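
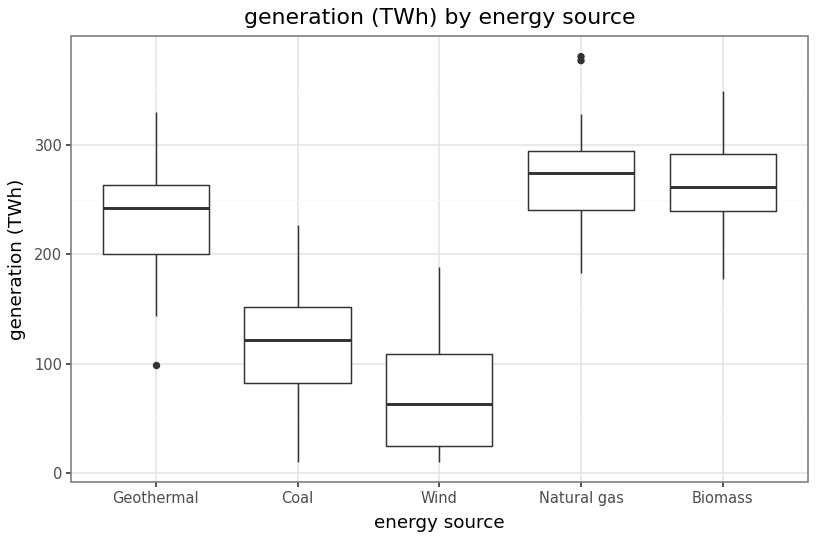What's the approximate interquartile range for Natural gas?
≈ 60

Q3 ≈ 300, Q1 ≈ 240; IQR ≈ 60.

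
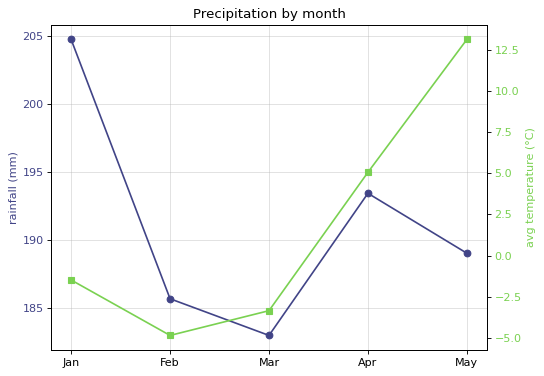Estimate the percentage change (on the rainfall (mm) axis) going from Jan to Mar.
≈ -10.8%

Jan ≈ 204, Mar ≈ 182; (182 − 204) / 204 ≈ -10.8%.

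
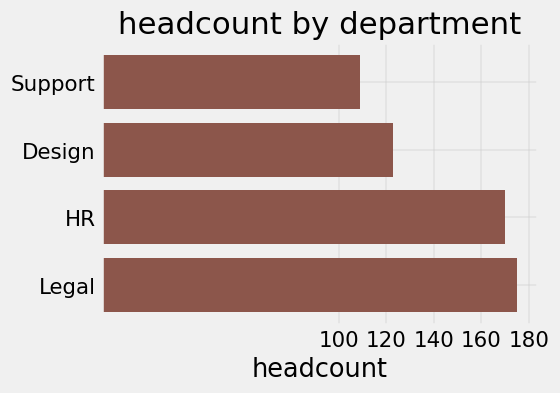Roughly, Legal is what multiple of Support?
Legal ≈ 180, Support ≈ 100; 180/100 ≈ 1.8.

≈ 1.8×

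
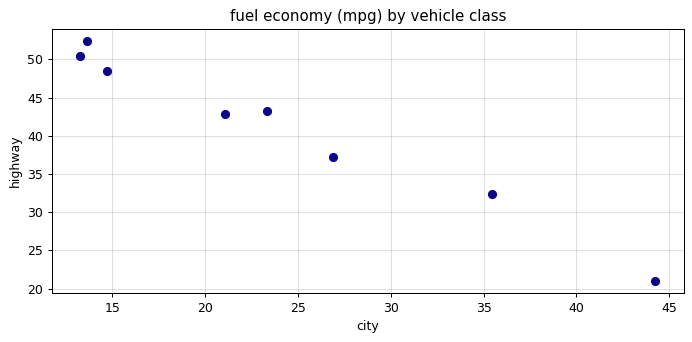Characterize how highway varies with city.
Points are negatively correlated; strong (|r| ≈ 1.0).

negative, strong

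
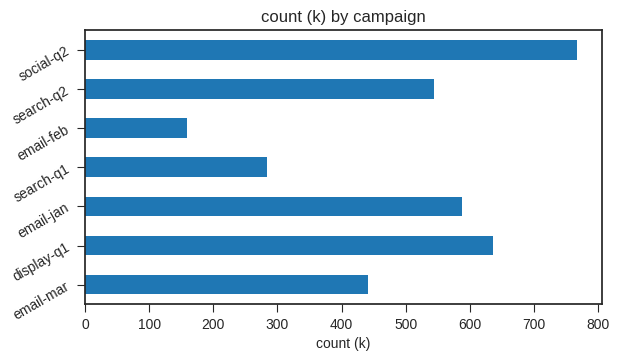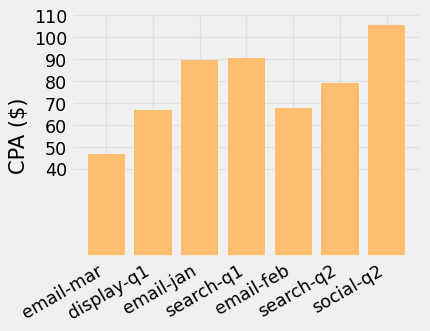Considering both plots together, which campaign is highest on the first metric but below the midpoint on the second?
display-q1

Chart 2 median CPA ($) ≈ 80; below-median campaigns: email-mar, display-q1, email-feb. Among those, display-q1 has the highest count (k) (≈ 600).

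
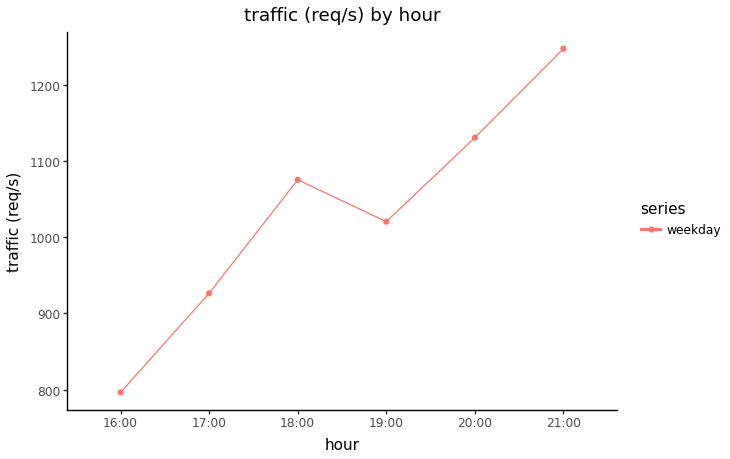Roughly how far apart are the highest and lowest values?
Max 21:00 ≈ 1250, min 16:00 ≈ 800; range ≈ 450.

≈ 450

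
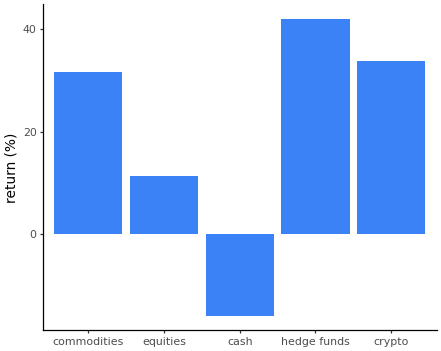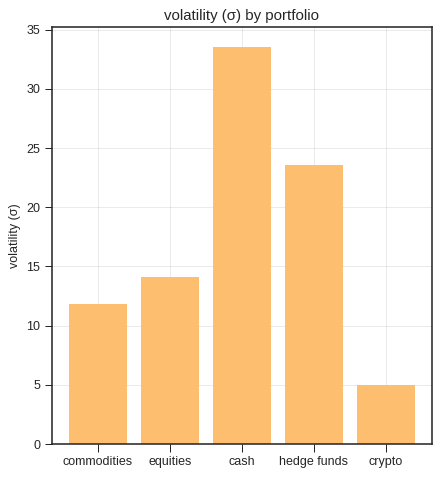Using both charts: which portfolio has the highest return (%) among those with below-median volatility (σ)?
crypto

Chart 2 median volatility (σ) ≈ 15; below-median portfolios: commodities, crypto. Among those, crypto has the highest return (%) (≈ 35).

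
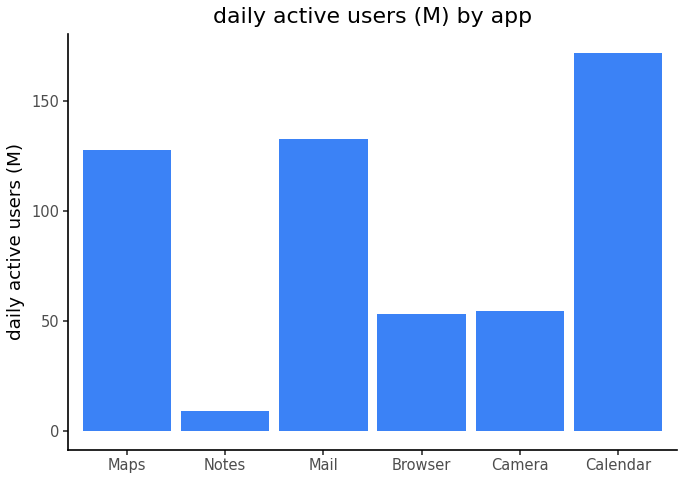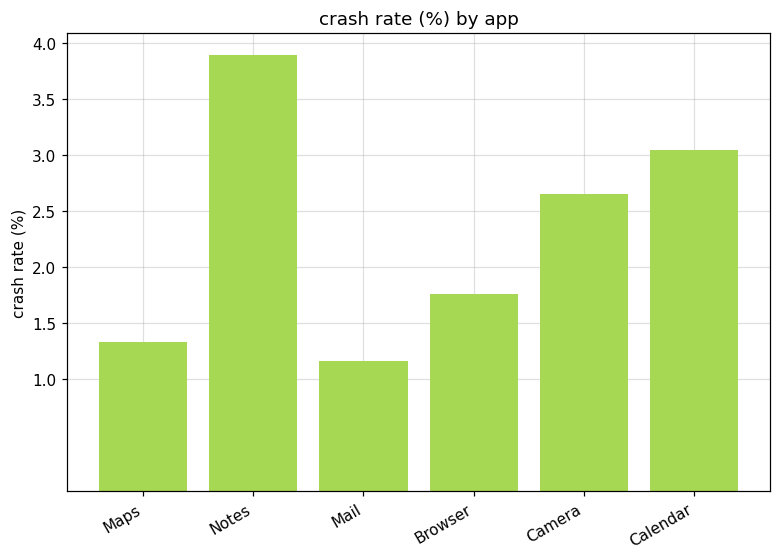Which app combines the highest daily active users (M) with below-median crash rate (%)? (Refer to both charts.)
Chart 2 median crash rate (%) ≈ 2; below-median apps: Maps, Mail, Browser. Among those, Mail has the highest daily active users (M) (≈ 140).

Mail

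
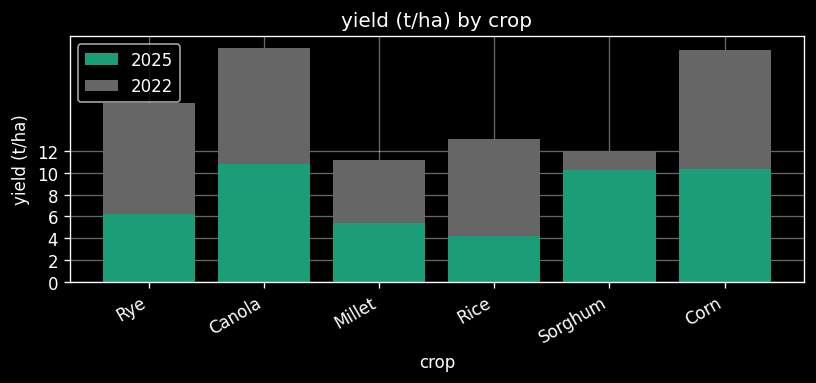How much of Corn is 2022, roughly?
≈ 12

2022 top ≈ 22, bottom ≈ 10; segment ≈ 12.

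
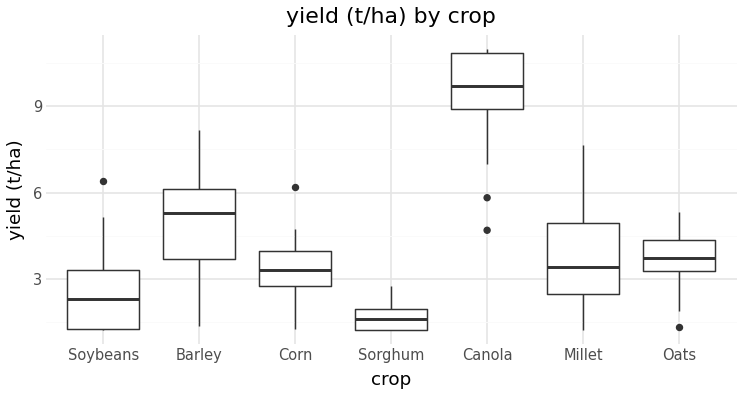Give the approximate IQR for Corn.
≈ 1

Q3 ≈ 4, Q1 ≈ 3; IQR ≈ 1.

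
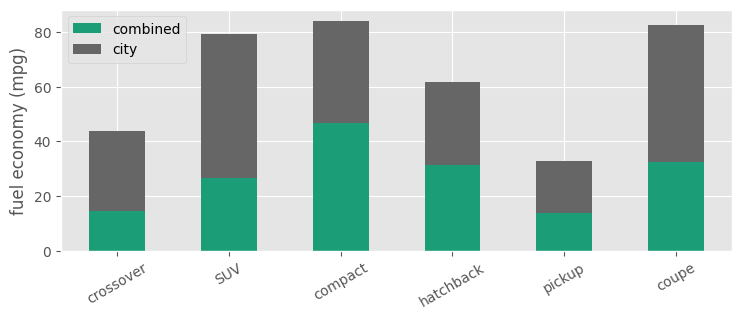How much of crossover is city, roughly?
≈ 30

city top ≈ 40, bottom ≈ 10; segment ≈ 30.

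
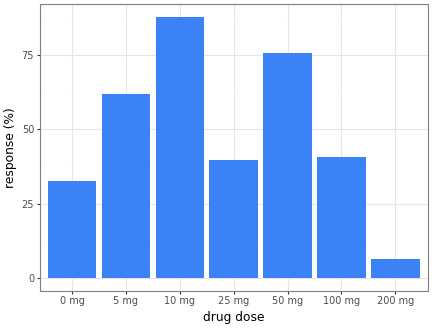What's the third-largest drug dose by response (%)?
5 mg

Top 4: 10 mg ≈ 90, 50 mg ≈ 80, 5 mg ≈ 60, 100 mg ≈ 40.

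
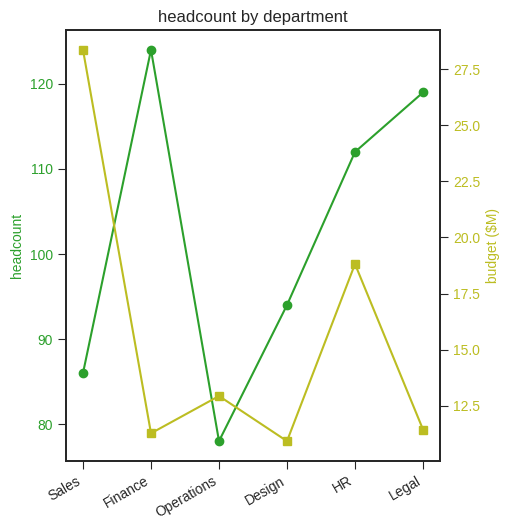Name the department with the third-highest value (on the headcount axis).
Top 4 (on the headcount axis): Finance ≈ 125, Legal ≈ 120, HR ≈ 110, Design ≈ 95.

HR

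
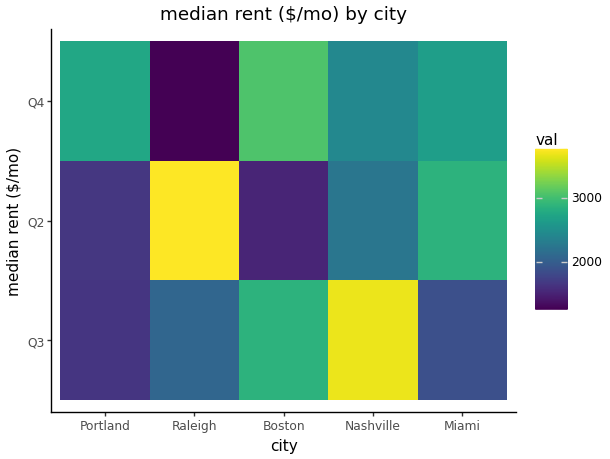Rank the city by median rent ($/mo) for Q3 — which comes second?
Top 3 for Q3: Nashville ≈ 3500, Boston ≈ 3000, Raleigh ≈ 2000.

Boston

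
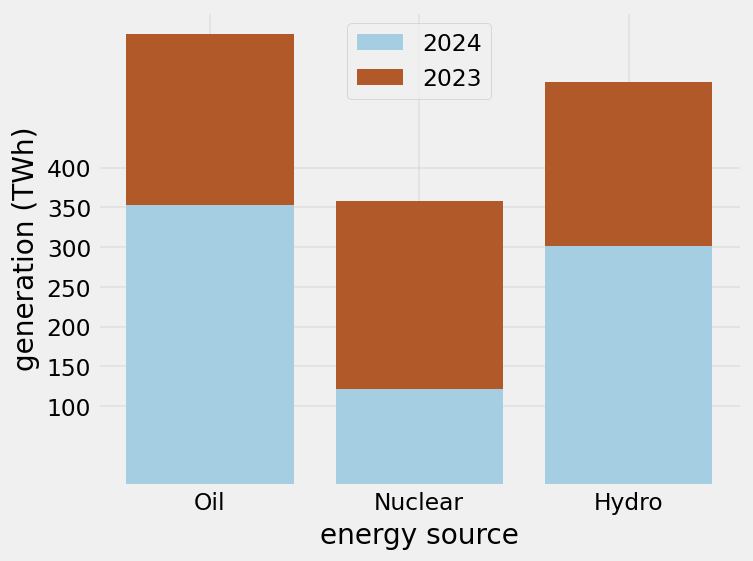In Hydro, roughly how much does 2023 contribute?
≈ 200

2023 top ≈ 500, bottom ≈ 300; segment ≈ 200.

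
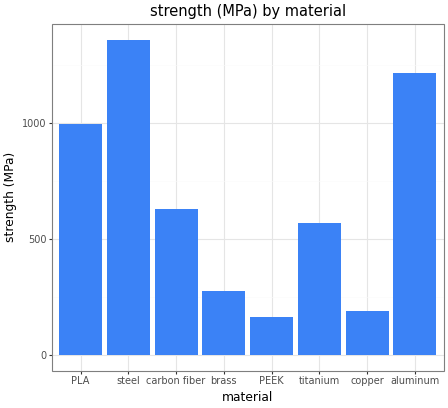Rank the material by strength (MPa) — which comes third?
PLA

Top 4: steel ≈ 1400, aluminum ≈ 1200, PLA ≈ 1000, carbon fiber ≈ 600.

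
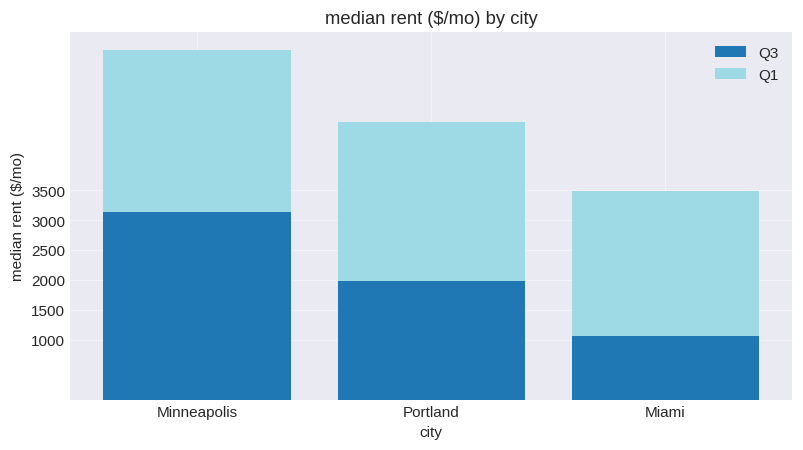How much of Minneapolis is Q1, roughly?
Q1 top ≈ 6000, bottom ≈ 3000; segment ≈ 3000.

≈ 3000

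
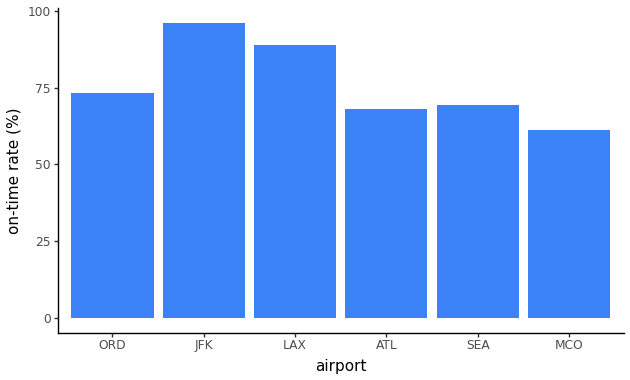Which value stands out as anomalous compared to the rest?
JFK ≈ 100; the rest sit between ≈ 60 and ≈ 90.

JFK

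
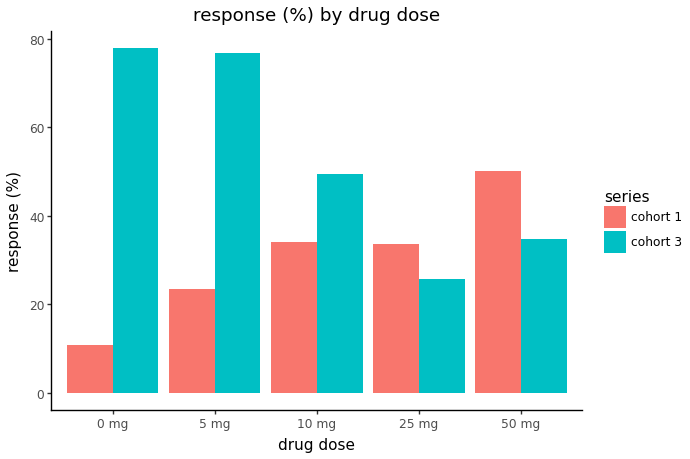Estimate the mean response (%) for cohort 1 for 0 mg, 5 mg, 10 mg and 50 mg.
(10 + 20 + 30 + 50) / 4 ≈ 28.

≈ 28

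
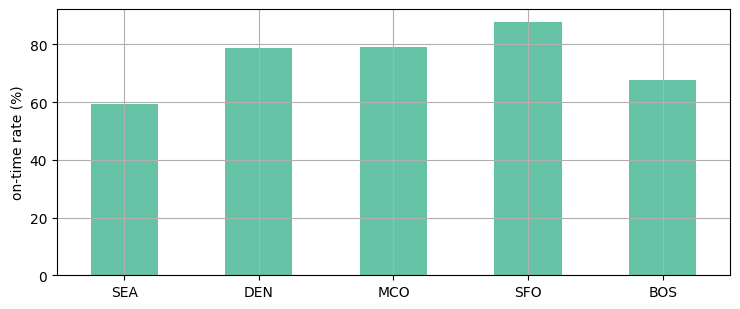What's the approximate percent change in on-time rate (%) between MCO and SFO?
≈ +12.5%

MCO ≈ 80, SFO ≈ 90; (90 − 80) / 80 ≈ +12.5%.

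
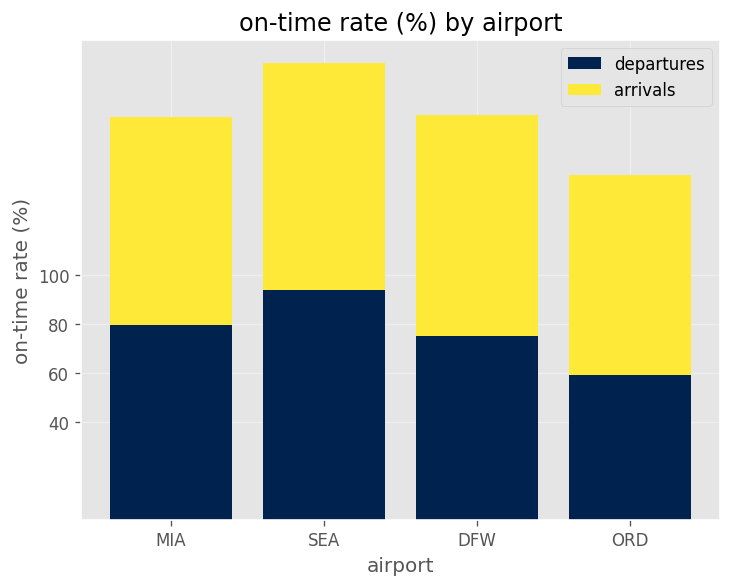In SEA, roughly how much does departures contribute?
≈ 100

departures top ≈ 100, bottom ≈ 0; segment ≈ 100.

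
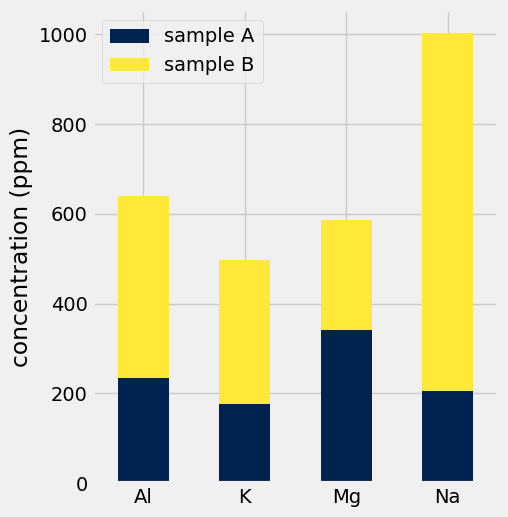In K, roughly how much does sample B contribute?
≈ 300

sample B top ≈ 500, bottom ≈ 200; segment ≈ 300.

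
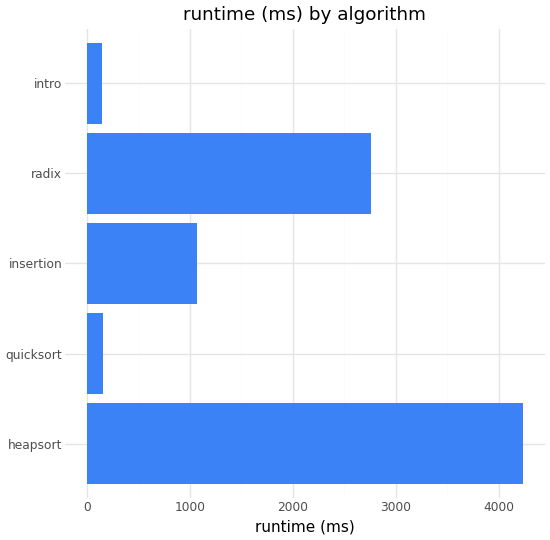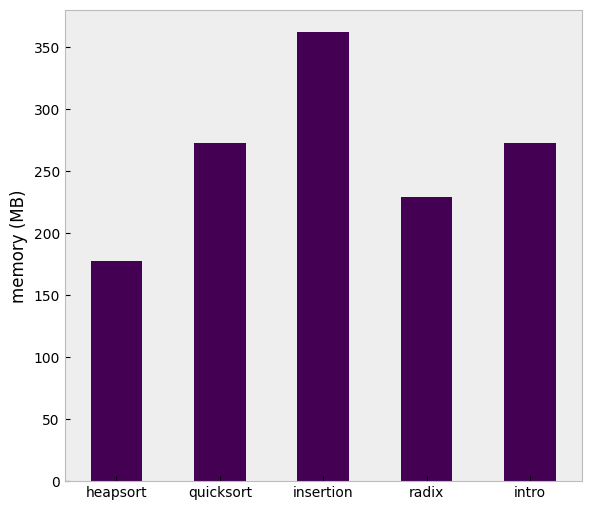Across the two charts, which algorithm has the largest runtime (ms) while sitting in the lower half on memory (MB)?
heapsort

Chart 2 median memory (MB) ≈ 250; below-median algorithms: heapsort, radix. Among those, heapsort has the highest runtime (ms) (≈ 4000).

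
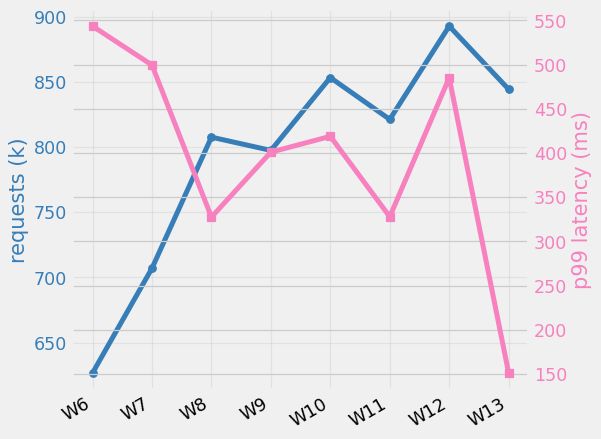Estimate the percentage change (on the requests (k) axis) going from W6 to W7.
W6 ≈ 625, W7 ≈ 700; (700 − 625) / 625 ≈ +12%.

≈ +12%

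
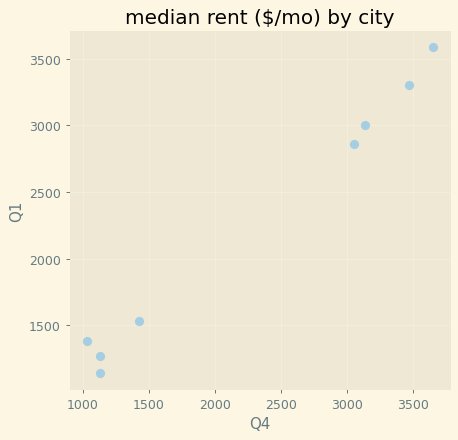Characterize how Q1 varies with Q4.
Points are positively correlated; strong (|r| ≈ 1.0).

positive, strong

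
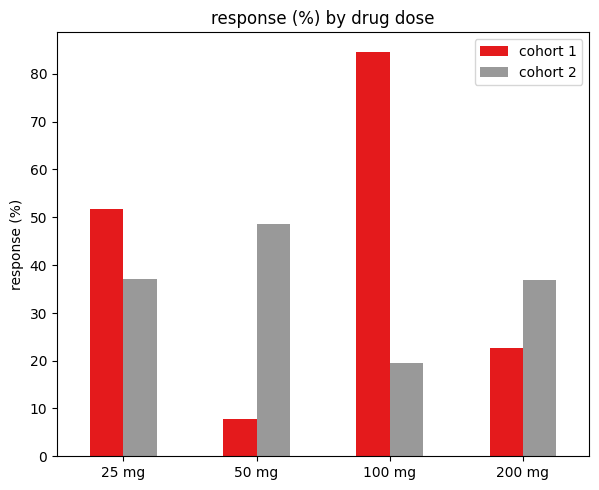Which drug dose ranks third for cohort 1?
Top 4 for cohort 1: 100 mg ≈ 80, 25 mg ≈ 50, 200 mg ≈ 20, 50 mg ≈ 10.

200 mg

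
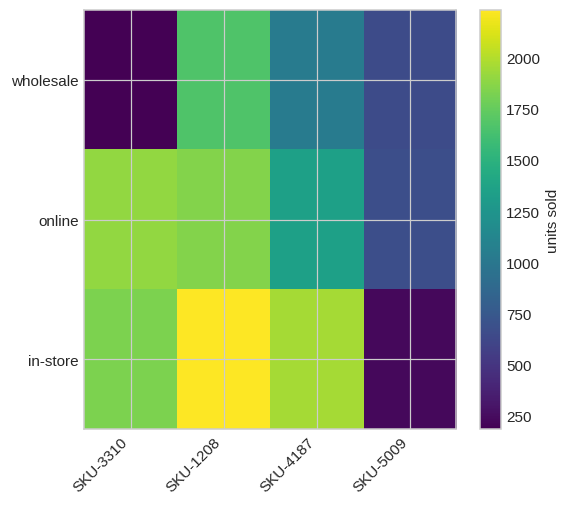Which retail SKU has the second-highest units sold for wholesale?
SKU-4187

Top 3 for wholesale: SKU-1208 ≈ 1600, SKU-4187 ≈ 1000, SKU-5009 ≈ 600.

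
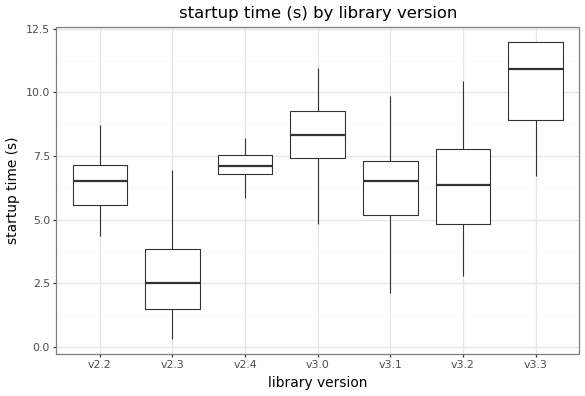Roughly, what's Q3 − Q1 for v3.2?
Q3 ≈ 8, Q1 ≈ 5; IQR ≈ 3.

≈ 3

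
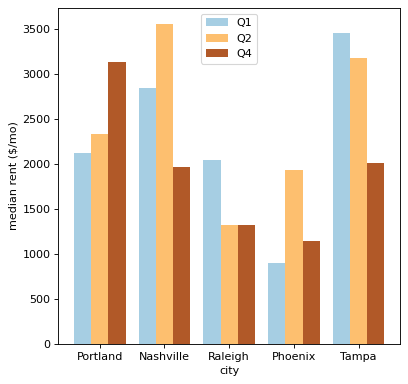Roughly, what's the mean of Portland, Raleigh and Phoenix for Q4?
(3000 + 1500 + 1000) / 3 ≈ 1833.

≈ 1833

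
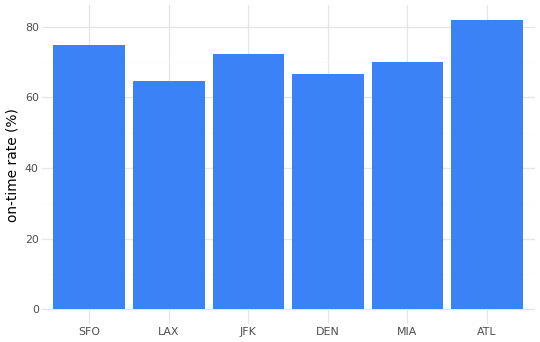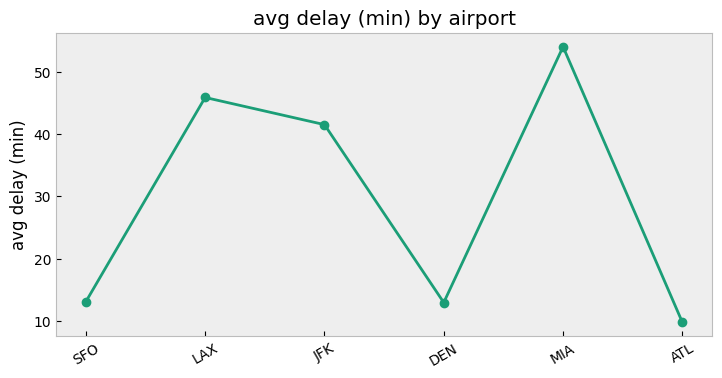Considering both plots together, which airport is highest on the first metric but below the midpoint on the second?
Chart 2 median avg delay (min) ≈ 25; below-median airports: SFO, DEN, ATL. Among those, ATL has the highest on-time rate (%) (≈ 80).

ATL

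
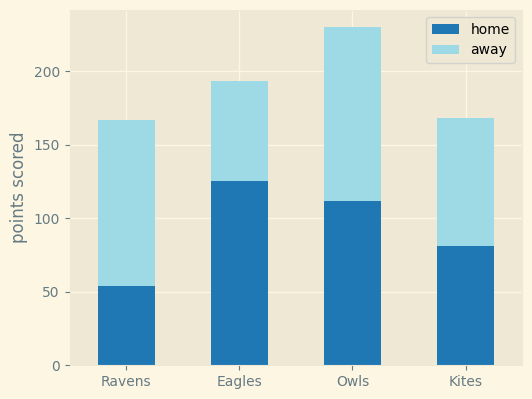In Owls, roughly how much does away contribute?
≈ 120

away top ≈ 240, bottom ≈ 120; segment ≈ 120.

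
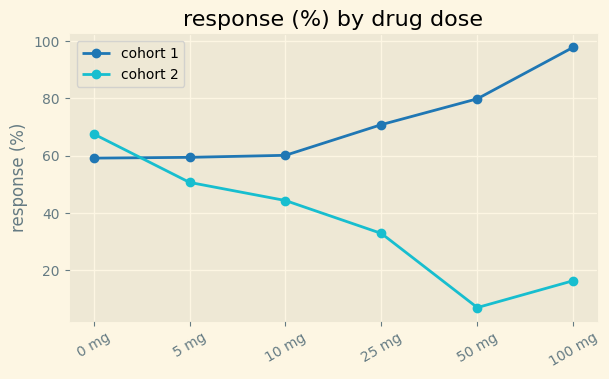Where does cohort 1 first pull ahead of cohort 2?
0 mg: cohort 1 ≈ 60 vs cohort 2 ≈ 70 (not yet); 5 mg: cohort 1 ≈ 60 vs cohort 2 ≈ 50 (first crossover).

5 mg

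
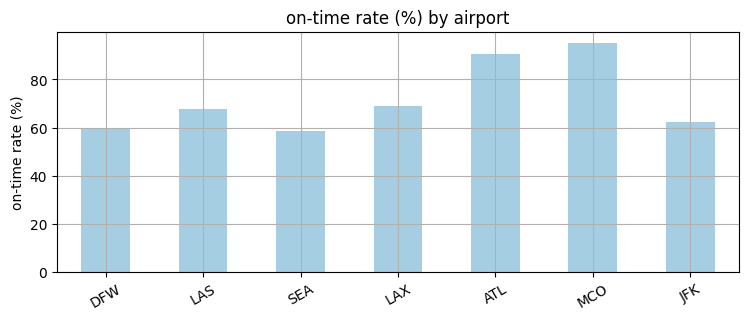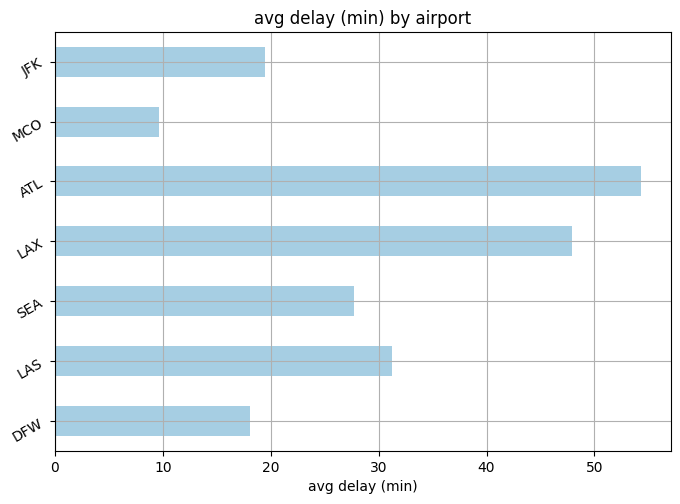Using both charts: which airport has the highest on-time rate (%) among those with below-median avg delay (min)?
Chart 2 median avg delay (min) ≈ 30; below-median airports: DFW, MCO, JFK. Among those, MCO has the highest on-time rate (%) (≈ 100).

MCO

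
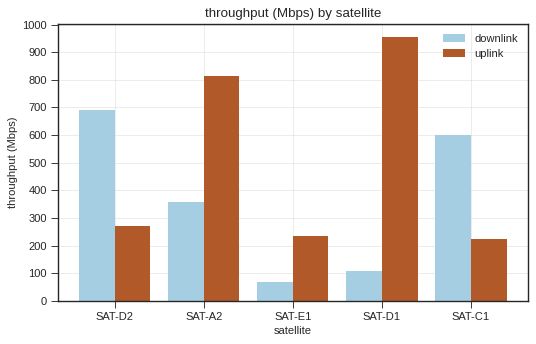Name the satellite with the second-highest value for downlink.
SAT-C1

Top 3 for downlink: SAT-D2 ≈ 700, SAT-C1 ≈ 600, SAT-A2 ≈ 400.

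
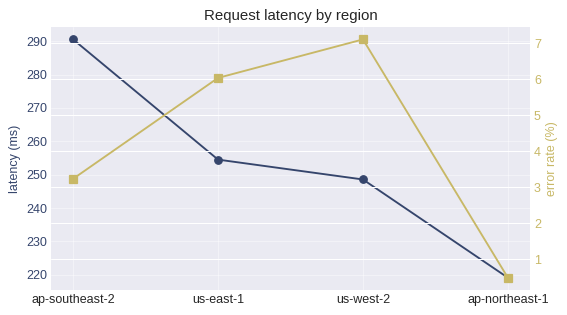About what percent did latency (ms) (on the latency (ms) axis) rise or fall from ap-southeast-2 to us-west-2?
≈ -13.8%

ap-southeast-2 ≈ 290, us-west-2 ≈ 250; (250 − 290) / 290 ≈ -13.8%.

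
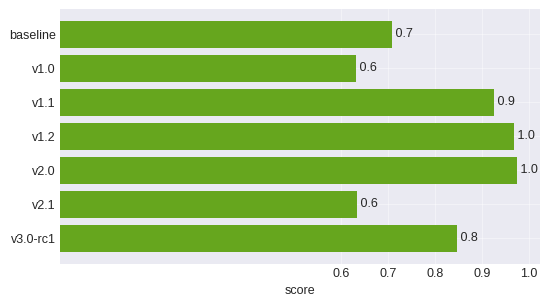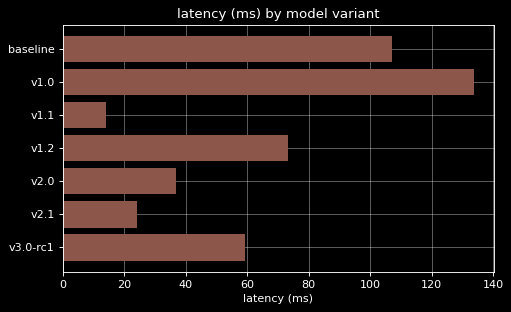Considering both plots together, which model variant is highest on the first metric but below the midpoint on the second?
v2.0

Chart 2 median latency (ms) ≈ 60; below-median model variants: v1.1, v2.0, v2.1. Among those, v2.0 has the highest score (≈ 1).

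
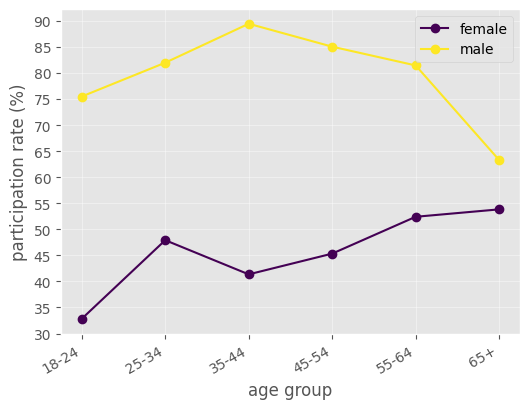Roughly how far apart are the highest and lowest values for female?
≈ 20

Max 65+ ≈ 55, min 18-24 ≈ 35; range ≈ 20.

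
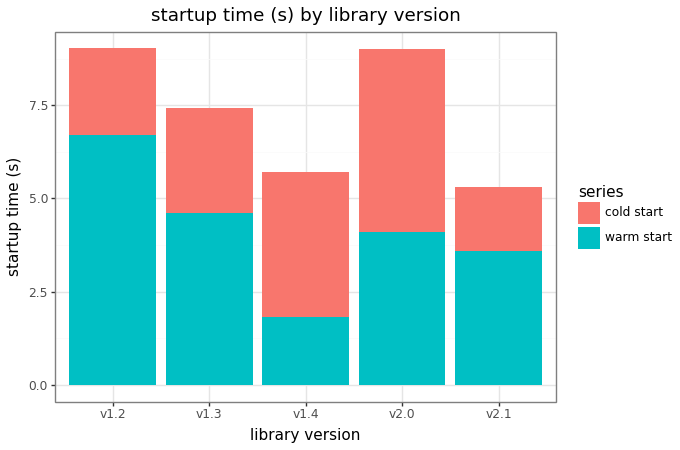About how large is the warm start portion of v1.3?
≈ 5

warm start top ≈ 5, bottom ≈ 0; segment ≈ 5.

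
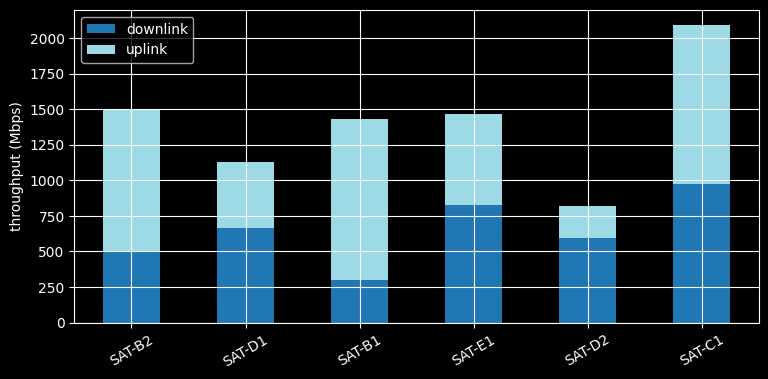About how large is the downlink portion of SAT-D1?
≈ 600

downlink top ≈ 600, bottom ≈ 0; segment ≈ 600.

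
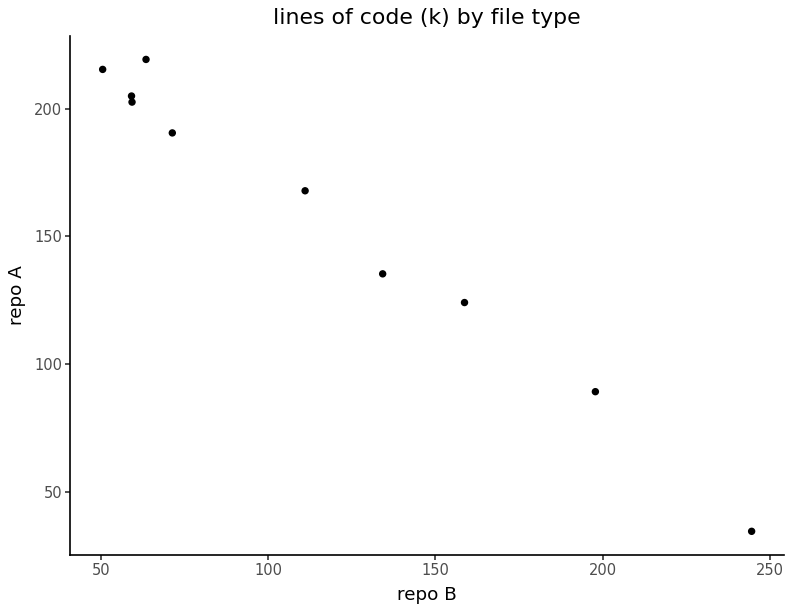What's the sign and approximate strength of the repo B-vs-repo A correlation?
Points are negatively correlated; strong (|r| ≈ 1.0).

negative, strong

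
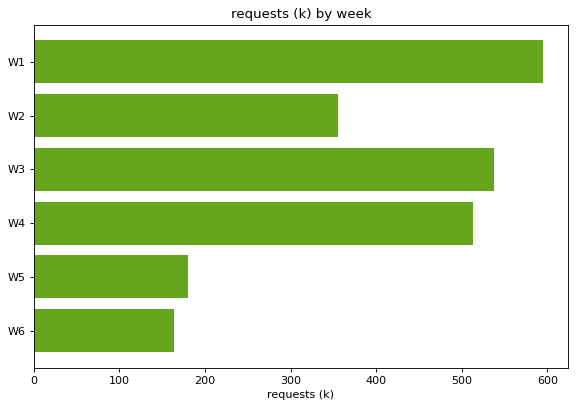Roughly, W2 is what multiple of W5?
W2 ≈ 350, W5 ≈ 200; 350/200 ≈ 1.75.

≈ 1.75×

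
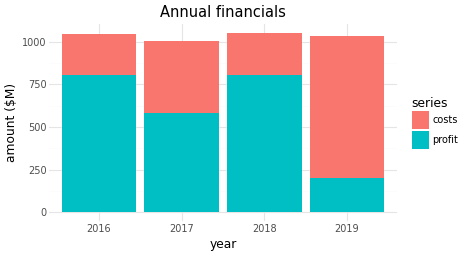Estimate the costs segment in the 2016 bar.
≈ 200

costs top ≈ 1000, bottom ≈ 800; segment ≈ 200.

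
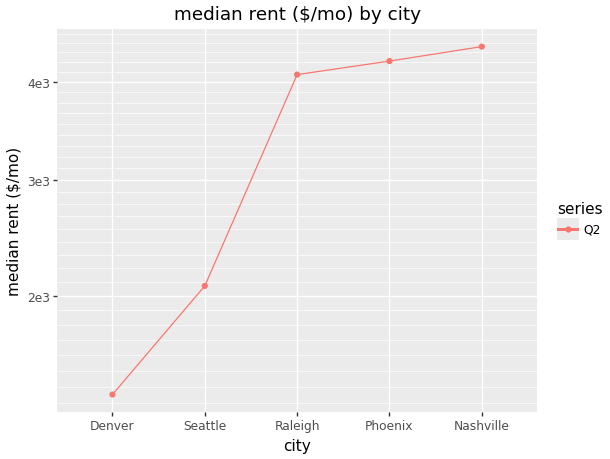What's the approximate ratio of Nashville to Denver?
≈ 1.73×

Nashville ≈ 3800, Denver ≈ 2200; 3800/2200 ≈ 1.73.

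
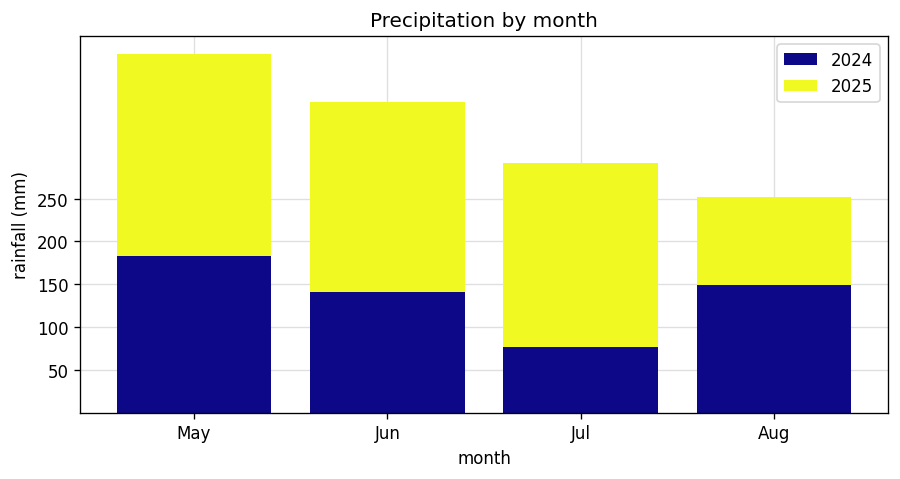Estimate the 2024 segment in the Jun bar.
≈ 150

2024 top ≈ 150, bottom ≈ 0; segment ≈ 150.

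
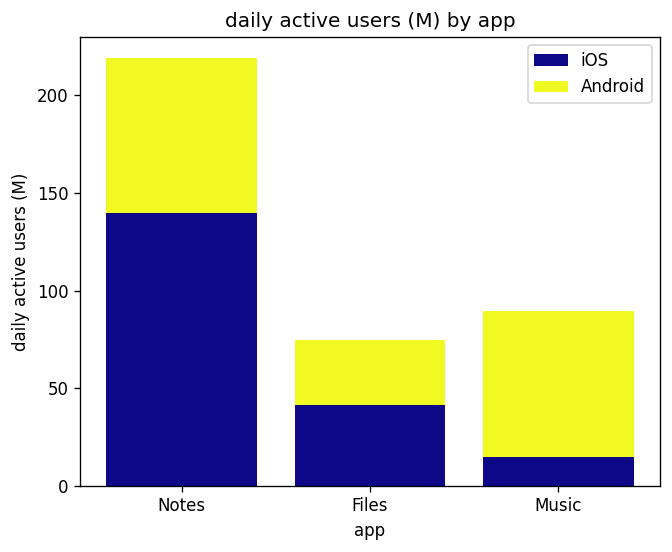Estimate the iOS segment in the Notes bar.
iOS top ≈ 140, bottom ≈ 0; segment ≈ 140.

≈ 140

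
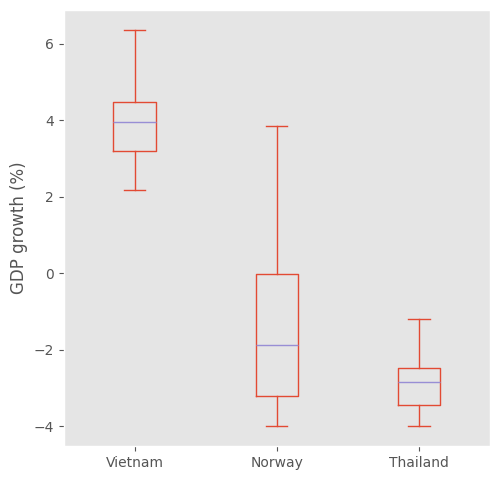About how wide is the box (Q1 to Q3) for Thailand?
≈ 1

Q3 ≈ -2, Q1 ≈ -3; IQR ≈ 1.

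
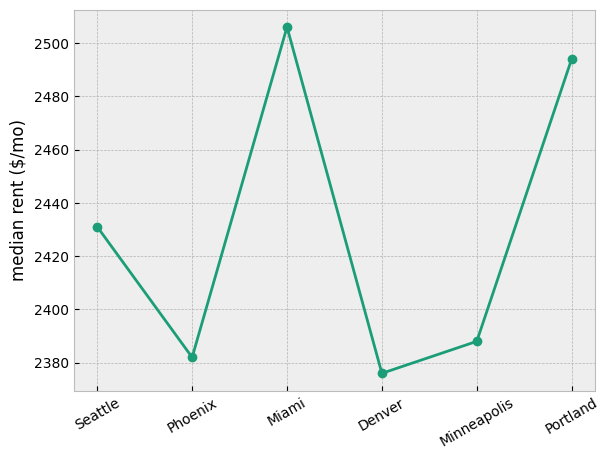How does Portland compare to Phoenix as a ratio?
≈ 1.05×

Portland ≈ 2500, Phoenix ≈ 2380; 2500/2380 ≈ 1.05.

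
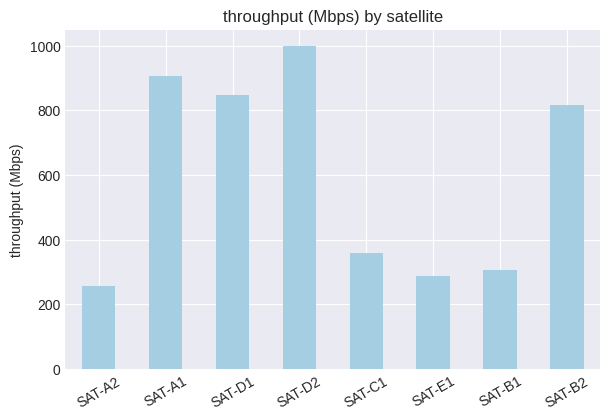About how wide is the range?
Max SAT-D2 ≈ 1000, min SAT-A2 ≈ 300; range ≈ 700.

≈ 700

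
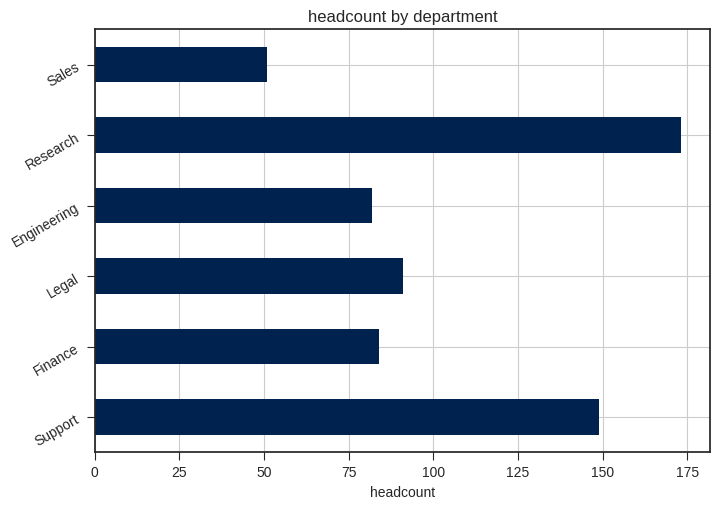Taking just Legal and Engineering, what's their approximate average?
(100 + 80) / 2 ≈ 90.

≈ 90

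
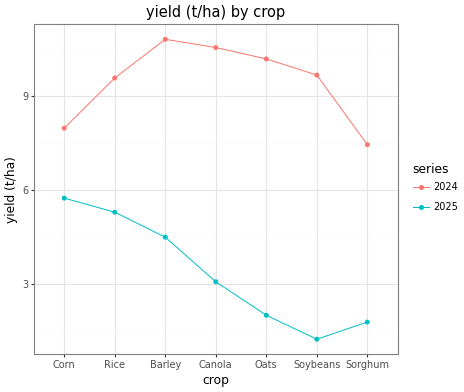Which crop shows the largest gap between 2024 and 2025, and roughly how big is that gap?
Soybeans, ≈ 9 t/ha

Soybeans: 2024 ≈ 10, 2025 ≈ 1 → gap ≈ 9. Next-largest (Oats) is only ≈ 8.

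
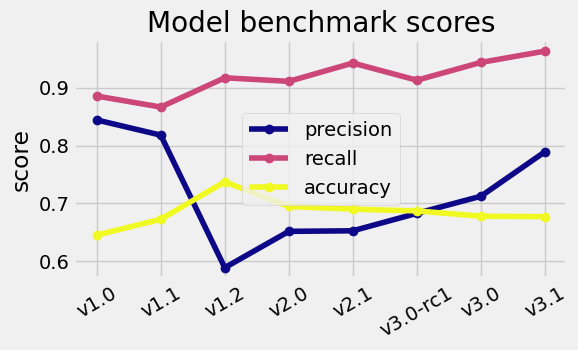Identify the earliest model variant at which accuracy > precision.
v1.2

v1.1: accuracy ≈ 0.65 vs precision ≈ 0.80 (not yet); v1.2: accuracy ≈ 0.75 vs precision ≈ 0.60 (first crossover).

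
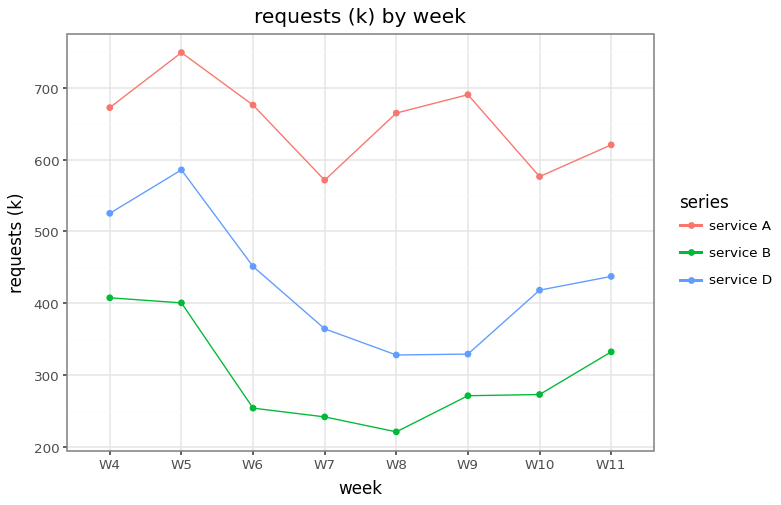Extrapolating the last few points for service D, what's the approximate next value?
Last three: 350, 400, 450 → slope ≈ 50/step → next ≈ 500.

≈ 500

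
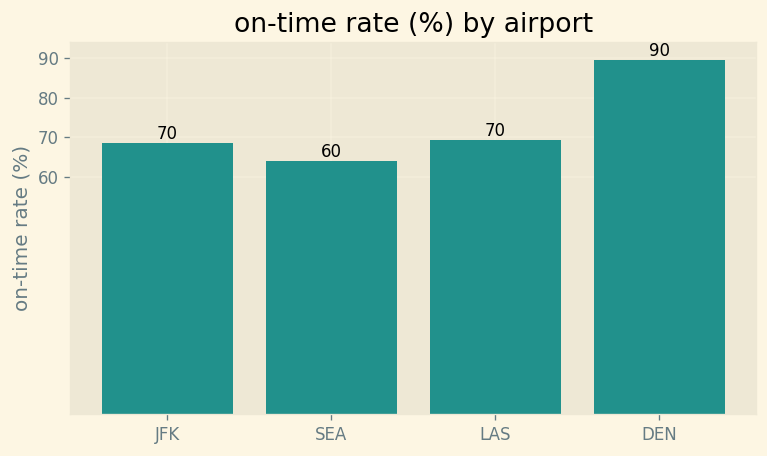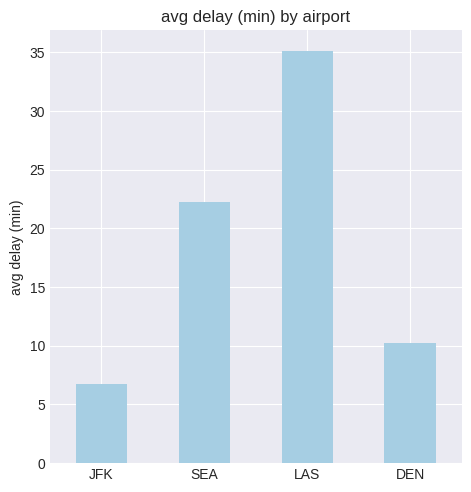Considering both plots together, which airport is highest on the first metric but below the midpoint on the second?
DEN

Chart 2 median avg delay (min) ≈ 15; below-median airports: JFK, DEN. Among those, DEN has the highest on-time rate (%) (≈ 90).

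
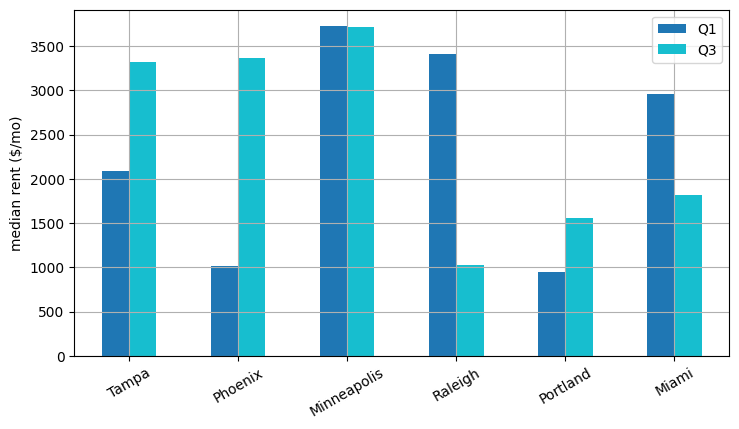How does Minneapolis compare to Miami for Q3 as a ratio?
≈ 1.75×

Minneapolis ≈ 3500, Miami ≈ 2000; 3500/2000 ≈ 1.75.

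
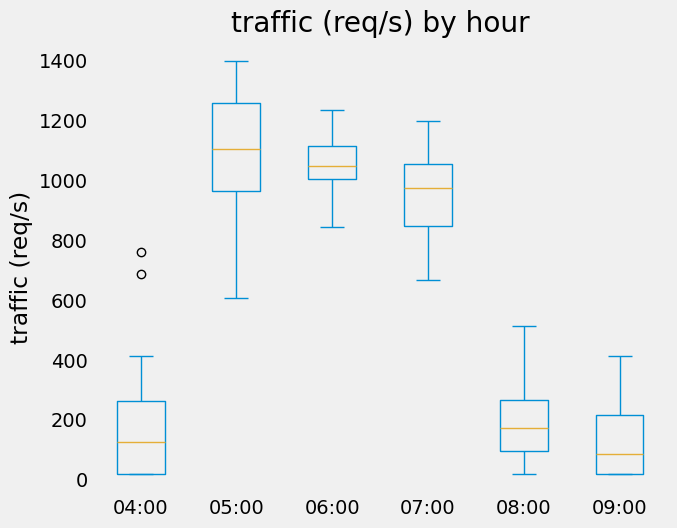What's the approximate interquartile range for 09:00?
Q3 ≈ 200, Q1 ≈ 0; IQR ≈ 200.

≈ 200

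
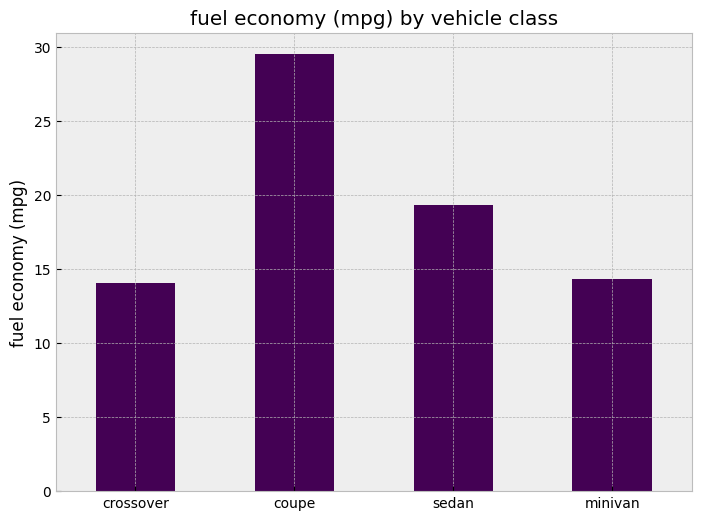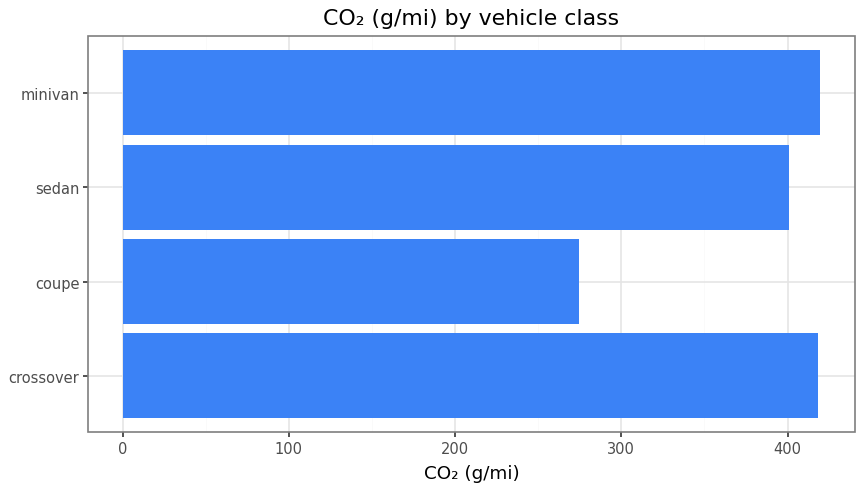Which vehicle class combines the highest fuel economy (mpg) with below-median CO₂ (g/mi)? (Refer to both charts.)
Chart 2 median CO₂ (g/mi) ≈ 400; below-median vehicle classes: coupe, sedan. Among those, coupe has the highest fuel economy (mpg) (≈ 30).

coupe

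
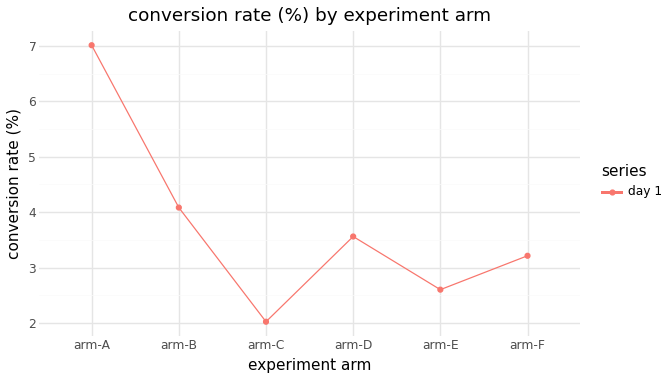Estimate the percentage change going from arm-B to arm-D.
arm-B ≈ 4.0, arm-D ≈ 3.5; (3.5 − 4.0) / 4.0 ≈ -12.5%.

≈ -12.5%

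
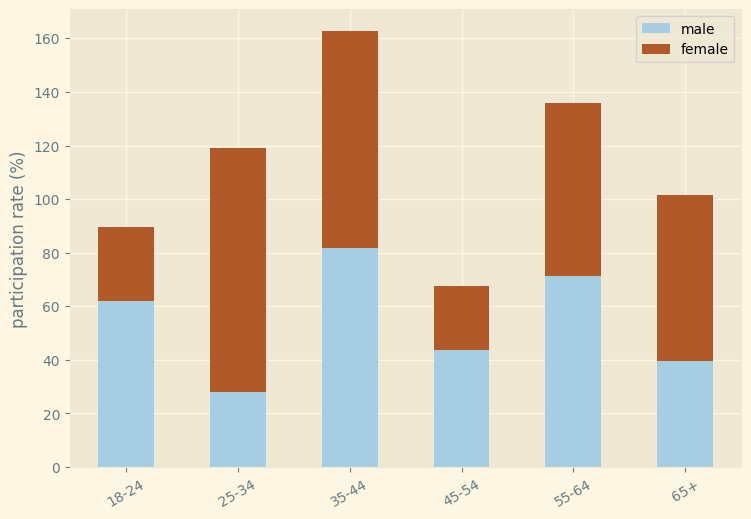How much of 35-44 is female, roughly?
≈ 80

female top ≈ 160, bottom ≈ 80; segment ≈ 80.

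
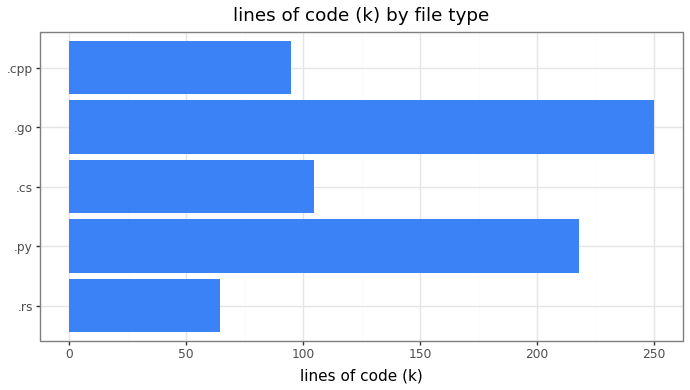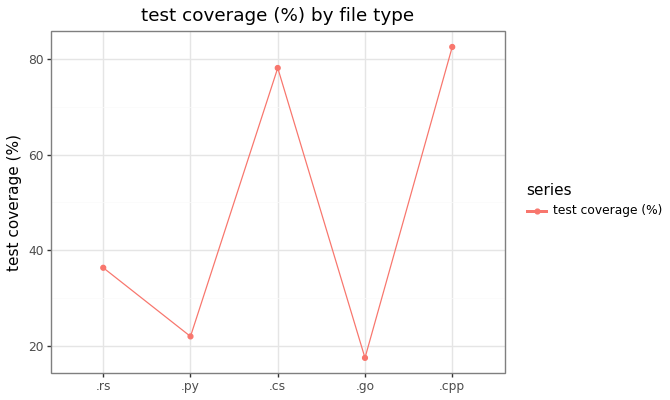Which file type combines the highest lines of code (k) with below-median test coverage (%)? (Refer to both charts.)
.go

Chart 2 median test coverage (%) ≈ 40; below-median file types: .py, .go. Among those, .go has the highest lines of code (k) (≈ 250).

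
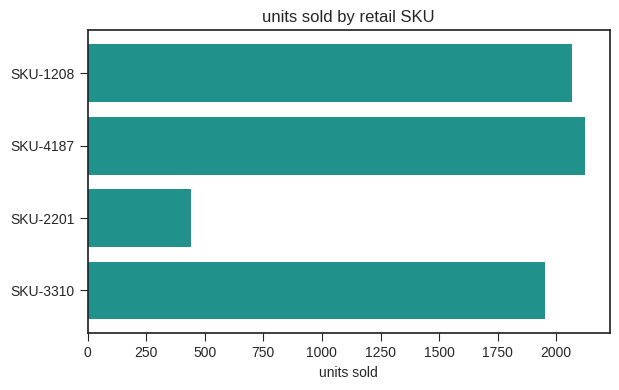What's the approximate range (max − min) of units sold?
≈ 1800

Max SKU-4187 ≈ 2200, min SKU-2201 ≈ 400; range ≈ 1800.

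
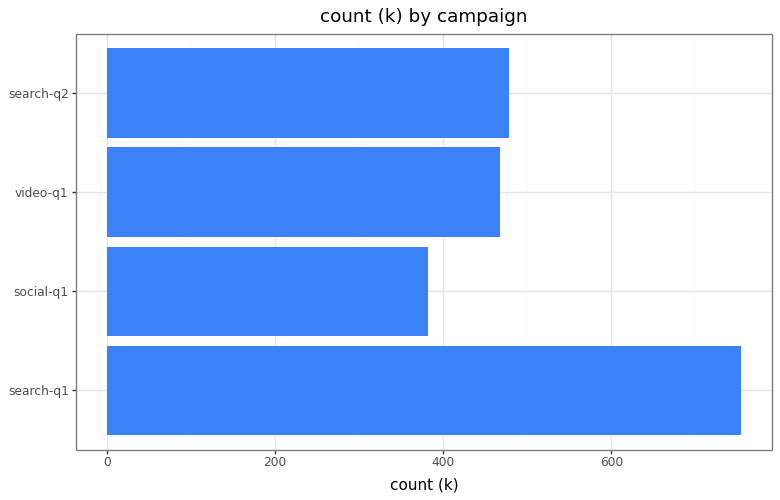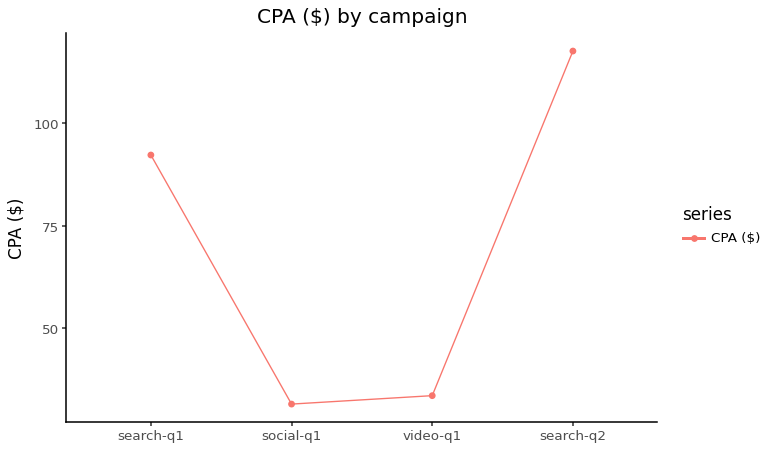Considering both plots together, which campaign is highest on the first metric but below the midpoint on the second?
Chart 2 median CPA ($) ≈ 60; below-median campaigns: social-q1, video-q1. Among those, video-q1 has the highest count (k) (≈ 500).

video-q1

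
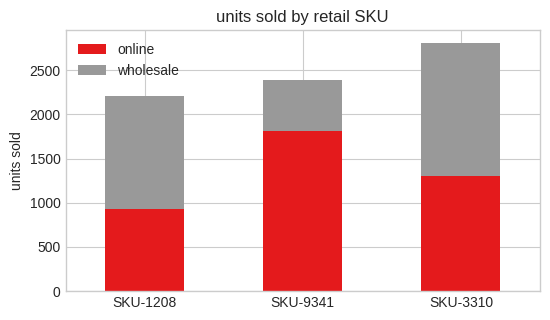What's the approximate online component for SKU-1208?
online top ≈ 1000, bottom ≈ 0; segment ≈ 1000.

≈ 1000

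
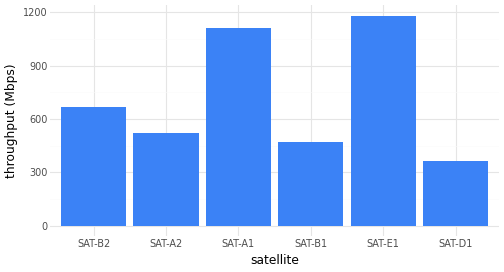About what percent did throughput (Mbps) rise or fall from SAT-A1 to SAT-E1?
SAT-A1 ≈ 1100, SAT-E1 ≈ 1200; (1200 − 1100) / 1100 ≈ +9.1%.

≈ +9.1%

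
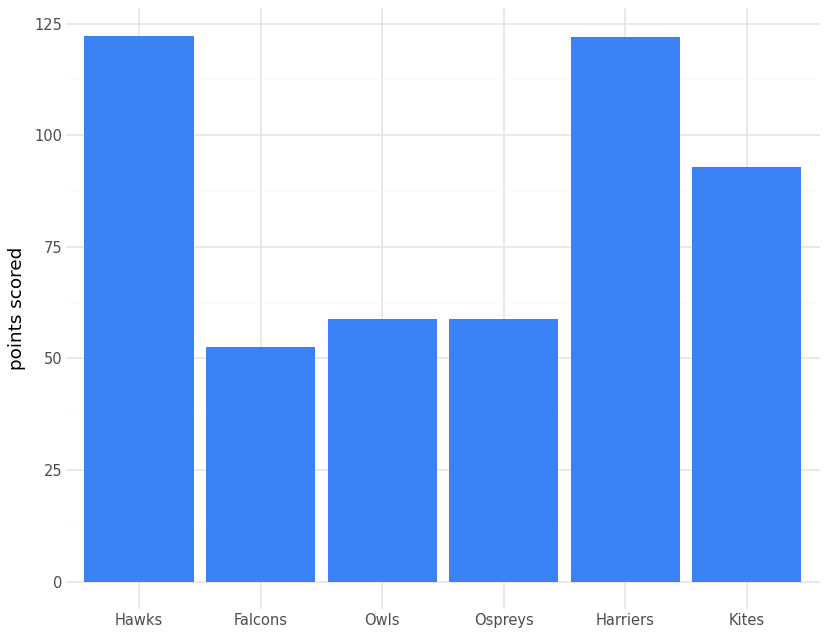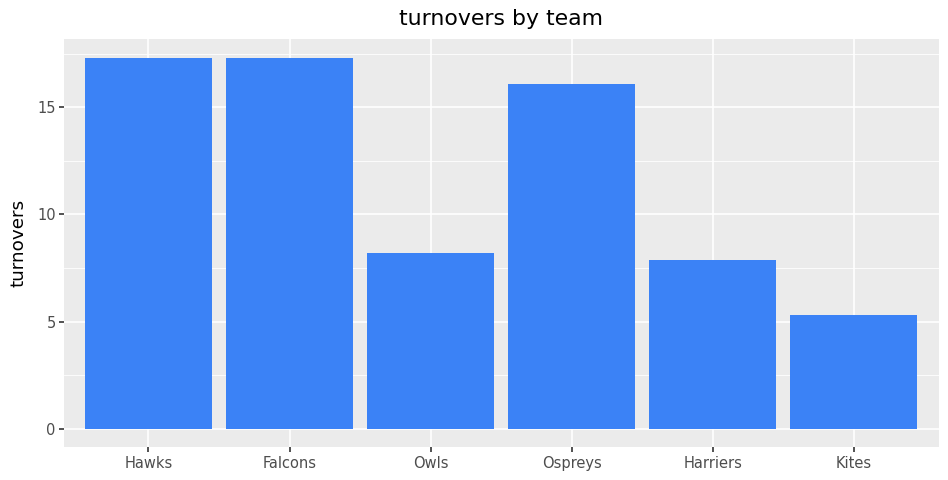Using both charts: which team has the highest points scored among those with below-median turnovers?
Harriers

Chart 2 median turnovers ≈ 12; below-median teams: Owls, Harriers, Kites. Among those, Harriers has the highest points scored (≈ 120).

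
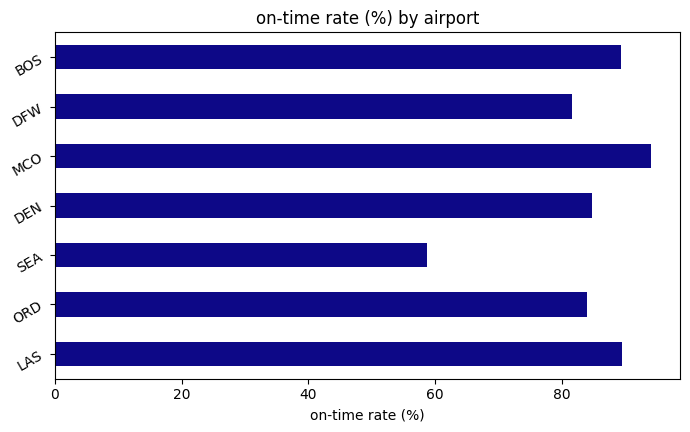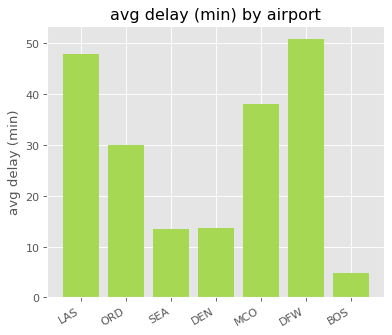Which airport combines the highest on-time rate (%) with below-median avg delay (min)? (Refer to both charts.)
Chart 2 median avg delay (min) ≈ 30; below-median airports: SEA, DEN, BOS. Among those, BOS has the highest on-time rate (%) (≈ 90).

BOS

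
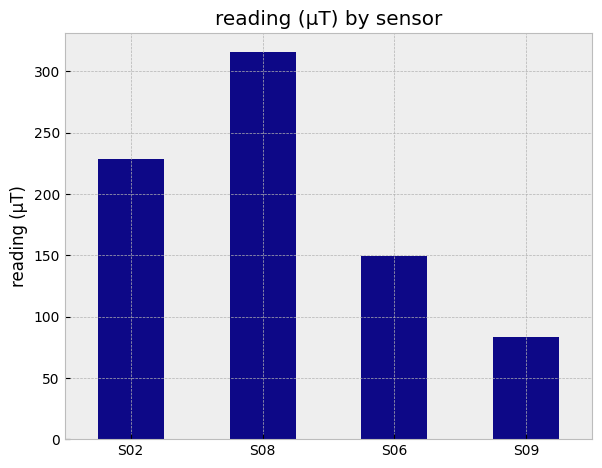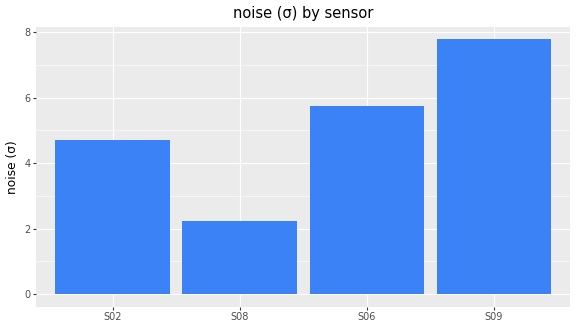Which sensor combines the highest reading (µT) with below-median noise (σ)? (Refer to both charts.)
Chart 2 median noise (σ) ≈ 5; below-median sensors: S02, S08. Among those, S08 has the highest reading (µT) (≈ 300).

S08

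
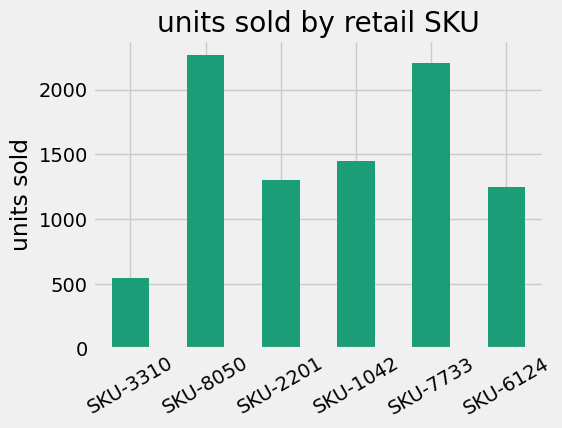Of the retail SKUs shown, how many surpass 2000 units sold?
Above 2000: SKU-8050, SKU-7733.

2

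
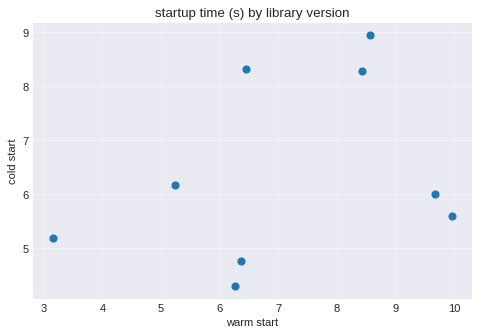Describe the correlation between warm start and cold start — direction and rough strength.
positive, weak

Points are positively correlated; weak (|r| ≈ 0.3).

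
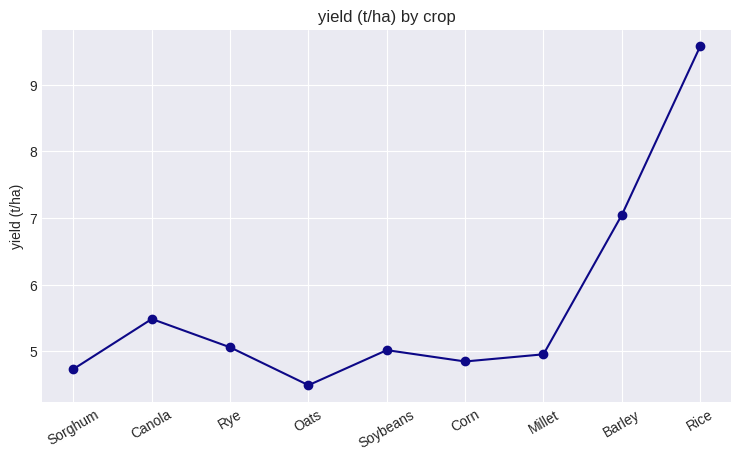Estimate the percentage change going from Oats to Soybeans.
≈ +11.1%

Oats ≈ 4.5, Soybeans ≈ 5.0; (5.0 − 4.5) / 4.5 ≈ +11.1%.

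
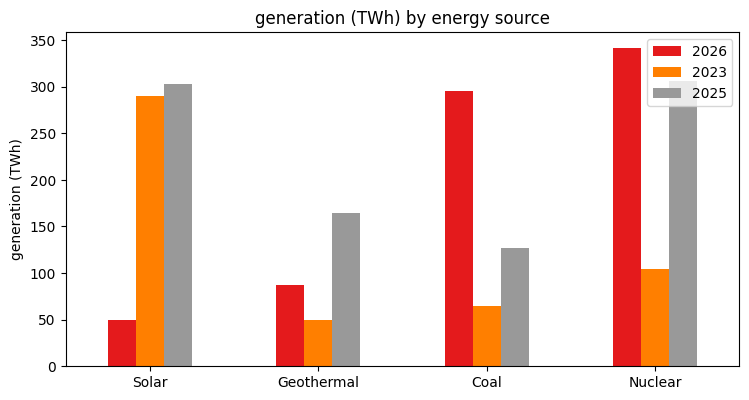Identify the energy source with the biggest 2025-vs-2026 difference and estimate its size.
Solar, ≈ 250 TWh

Solar: 2025 ≈ 300, 2026 ≈ 50 → gap ≈ 250. Next-largest (Coal) is only ≈ 150.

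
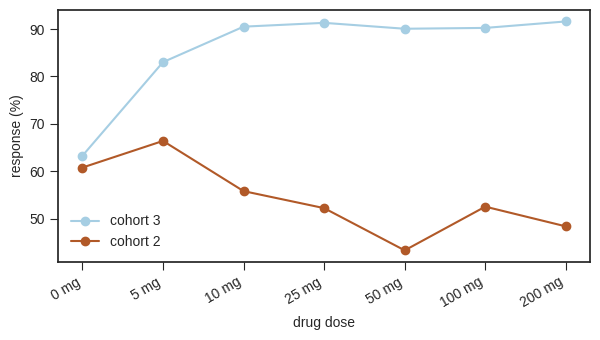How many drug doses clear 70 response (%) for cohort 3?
Above 70: 5 mg, 10 mg, 25 mg, 50 mg, 100 mg, 200 mg.

6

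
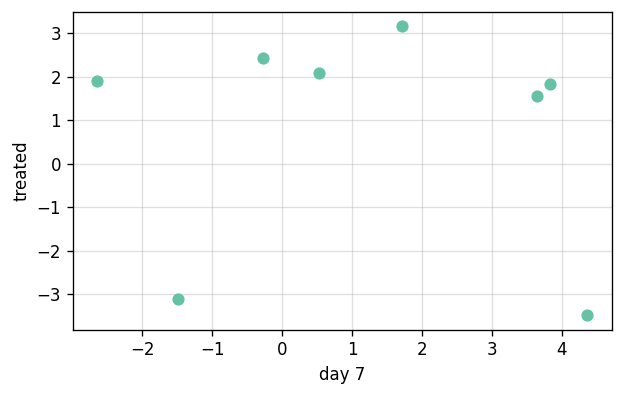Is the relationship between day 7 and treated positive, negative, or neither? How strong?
no clear correlation

Points are roughly uncorrelated; weak (|r| ≈ 0.1).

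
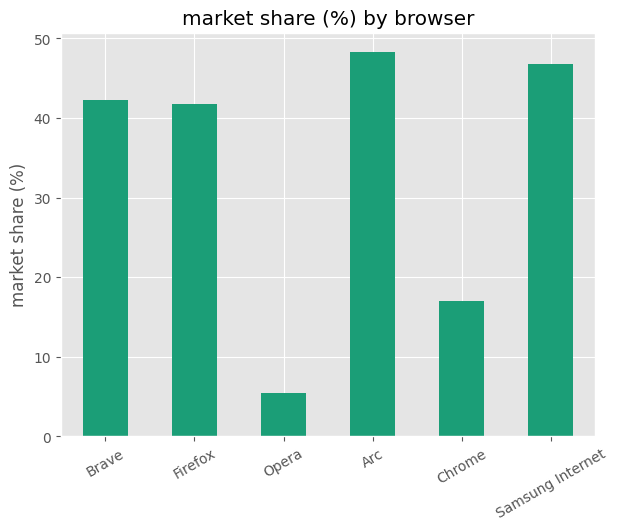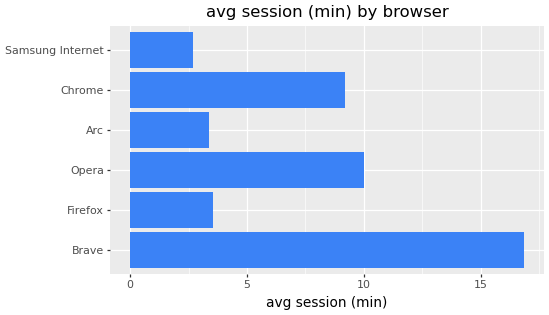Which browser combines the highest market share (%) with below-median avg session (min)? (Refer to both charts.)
Chart 2 median avg session (min) ≈ 6; below-median browsers: Firefox, Arc, Samsung Internet. Among those, Arc has the highest market share (%) (≈ 50).

Arc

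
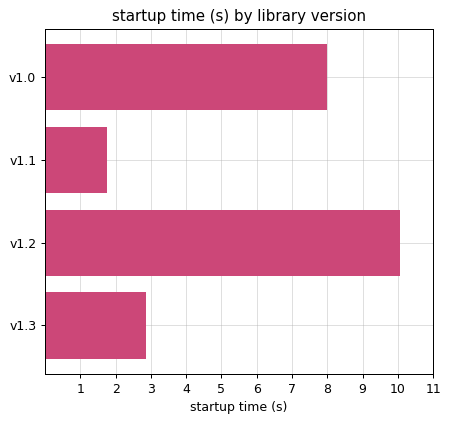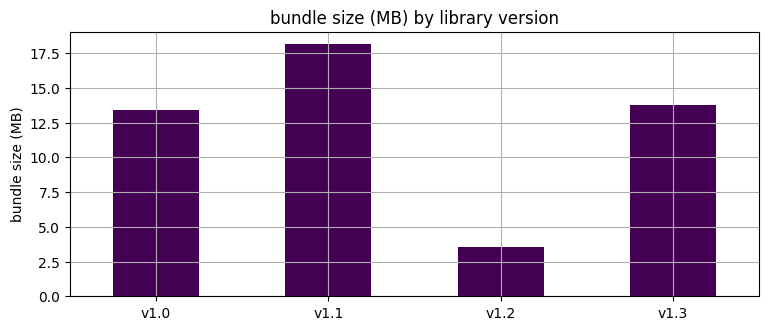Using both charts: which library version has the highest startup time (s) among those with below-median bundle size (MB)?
Chart 2 median bundle size (MB) ≈ 14; below-median library versions: v1.0, v1.2. Among those, v1.2 has the highest startup time (s) (≈ 10).

v1.2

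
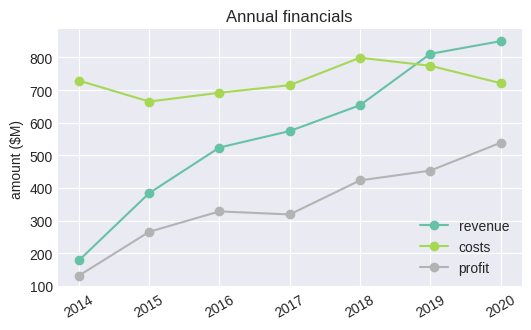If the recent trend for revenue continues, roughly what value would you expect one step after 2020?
≈ 1000

Last three: 700, 800, 900 → slope ≈ 100/step → next ≈ 1000.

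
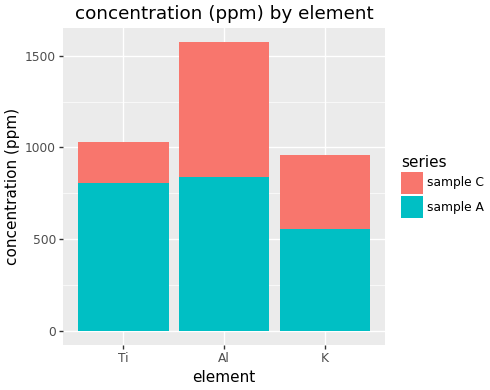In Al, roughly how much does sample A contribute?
≈ 800

sample A top ≈ 800, bottom ≈ 0; segment ≈ 800.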